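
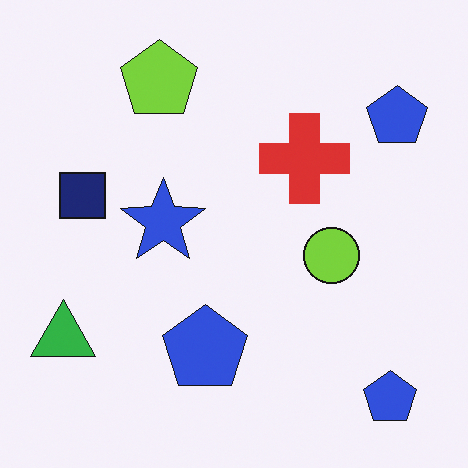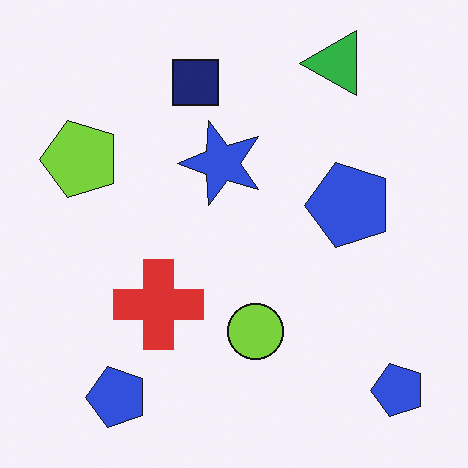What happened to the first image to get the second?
Transposed (reflected across the top-left ↔ bottom-right diagonal).

Shapes have swapped their row and column positions — what was in the top-right is now in the bottom-left — a diagonal reflection.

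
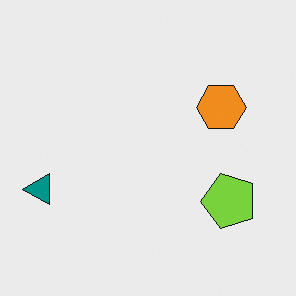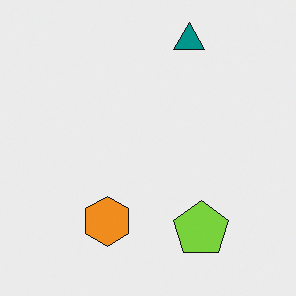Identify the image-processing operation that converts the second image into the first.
Transposed (reflected across the top-left ↔ bottom-right diagonal).

Shapes have swapped their row and column positions — what was in the top-right is now in the bottom-left — a diagonal reflection.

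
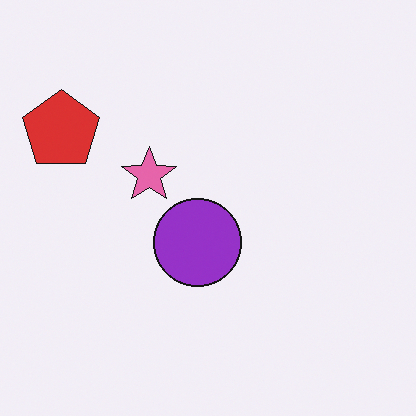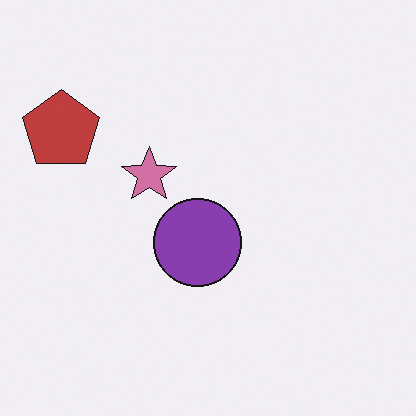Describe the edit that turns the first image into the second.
It was slightly desaturated.

All colors are more muted and greyish — a global saturation change.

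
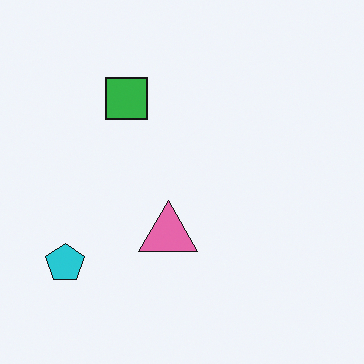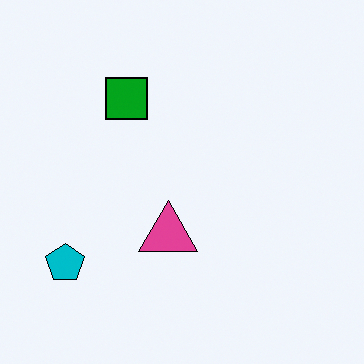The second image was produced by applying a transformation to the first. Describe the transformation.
The image was given slightly increased contrast.

Tones are pushed away from mid-grey across the whole image — a global contrast change.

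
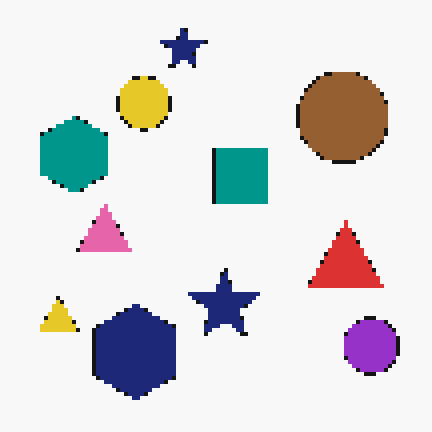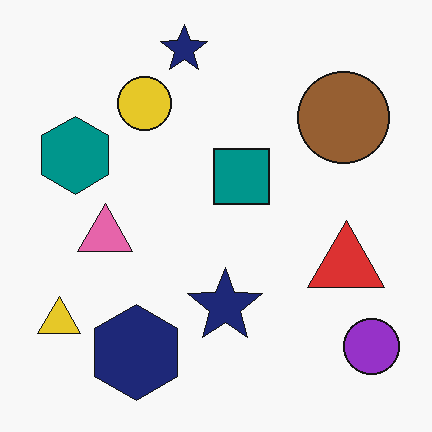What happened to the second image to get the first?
The image was lightly pixelated (a mild mosaic effect).

Shapes are reduced to large square blocks; fine edges and outlines are lost — a downscale-then-upscale (mosaic) effect.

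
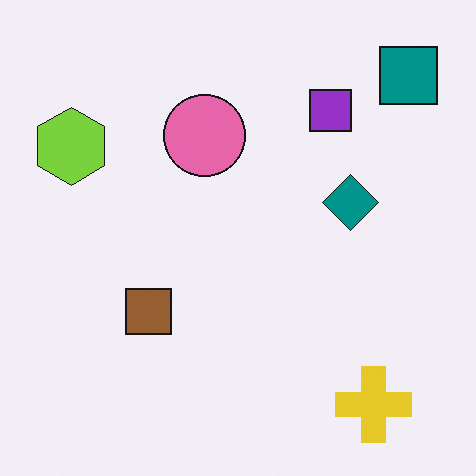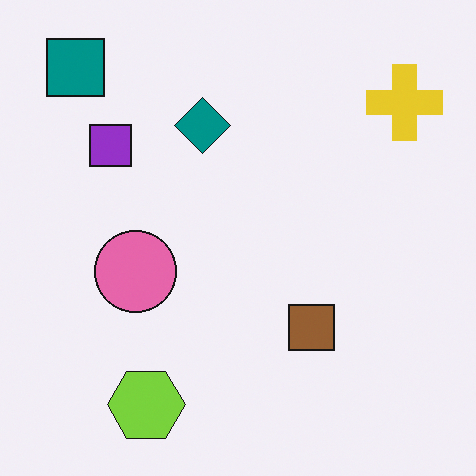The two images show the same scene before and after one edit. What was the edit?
The second image is the first rotated 90° counter-clockwise.

The teal square sits in the top-right of the first image and the top-left of the second — consistent with a whole-image 90° counter-clockwise rotation.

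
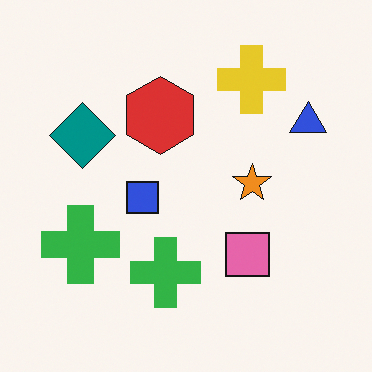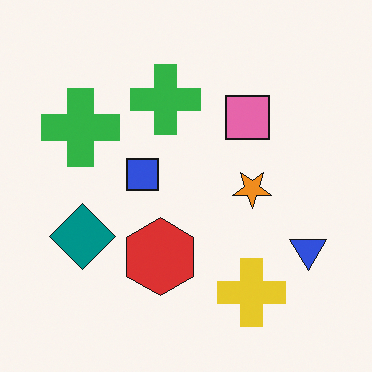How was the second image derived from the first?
Flipped vertically (top ↔ bottom).

The yellow cross is in the top-right of the first image and the bottom-right of the second — shapes on opposite sides of the horizontal midline have swapped in a mirror flip.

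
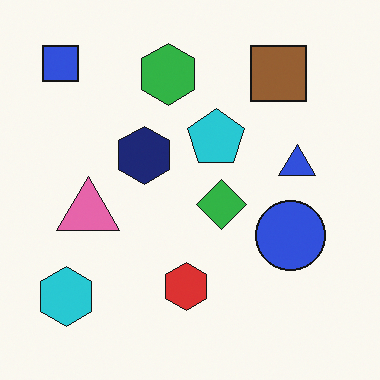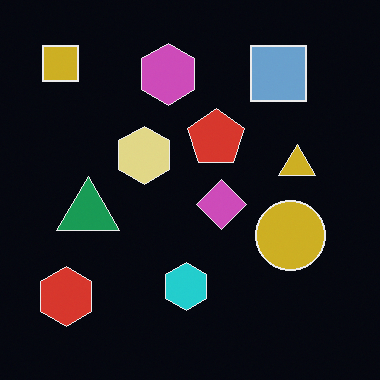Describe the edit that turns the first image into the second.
The image was color-inverted (negative).

The light background has become dark and every shape's color is its complement — a photographic negative.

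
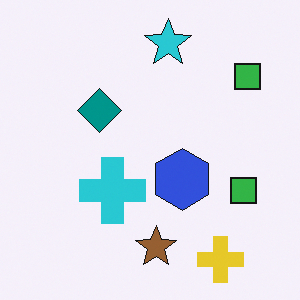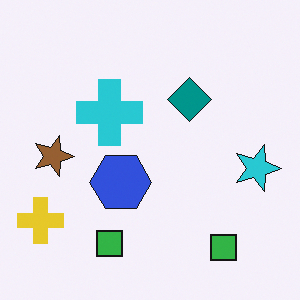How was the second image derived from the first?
This is the original image rotated 90° clockwise.

The yellow cross sits in the bottom-right of the first image and the bottom-left of the second — consistent with a whole-image 90° clockwise rotation.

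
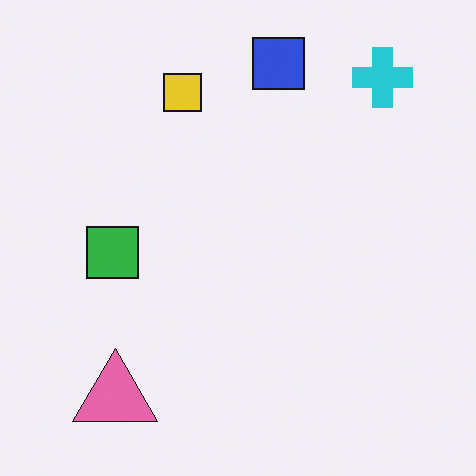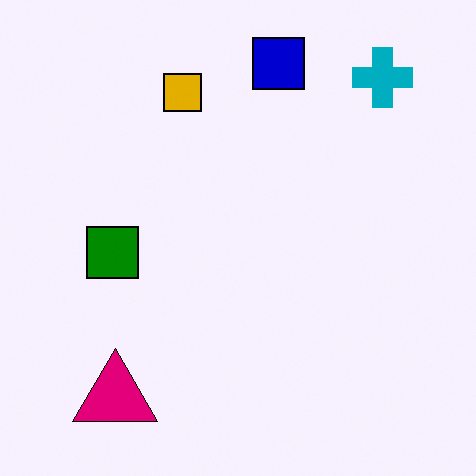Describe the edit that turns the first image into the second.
The transformation is: boosted in contrast.

Tones are pushed away from mid-grey across the whole image — a global contrast change.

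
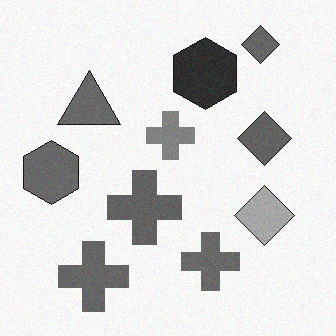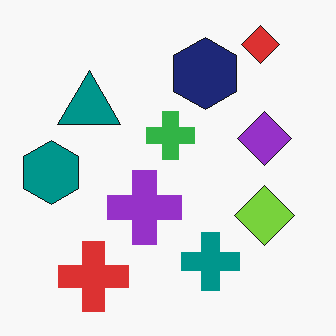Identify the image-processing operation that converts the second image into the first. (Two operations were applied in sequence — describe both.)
The transformation is: converted to grayscale, then degraded with light additive noise.

All color is removed — every shape is now a shade of grey. Random speckle covers the whole image, including the flat background.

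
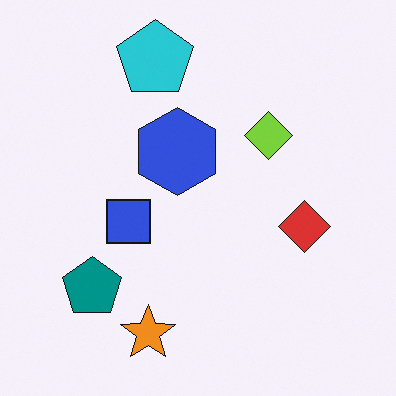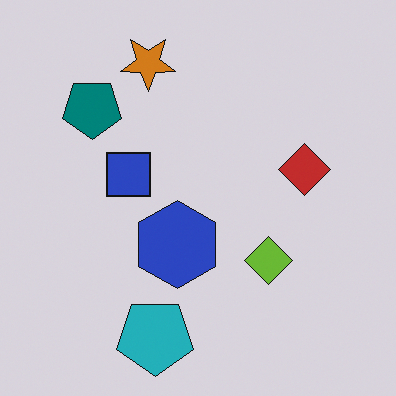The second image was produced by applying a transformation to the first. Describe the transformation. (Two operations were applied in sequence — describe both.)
This is the original image slightly darkened, then flipped vertically (top ↔ bottom).

Every pixel — background and shapes alike — is uniformly darkened. The cyan pentagon is in the top of the first image and the bottom of the second — shapes on opposite sides of the horizontal midline have swapped in a mirror flip.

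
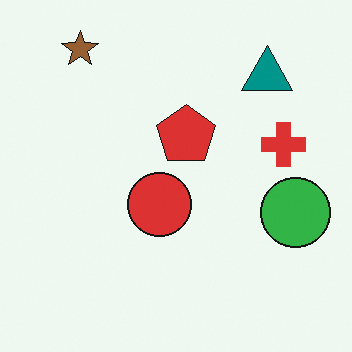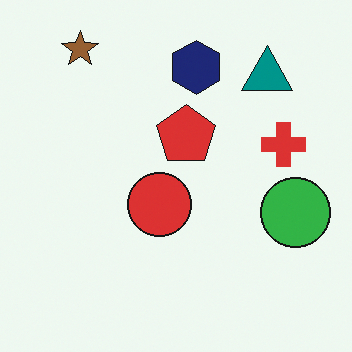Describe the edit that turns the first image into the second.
It was overlaid with an additional navy hexagon.

A navy hexagon appears in the second image that is absent from the first.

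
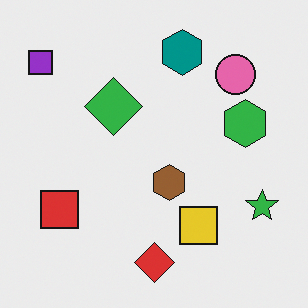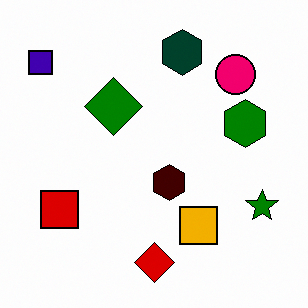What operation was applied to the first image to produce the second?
The second image is the first given much higher contrast.

Tones are pushed away from mid-grey across the whole image — a global contrast change.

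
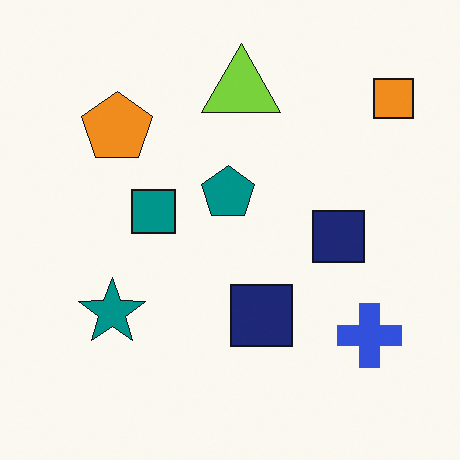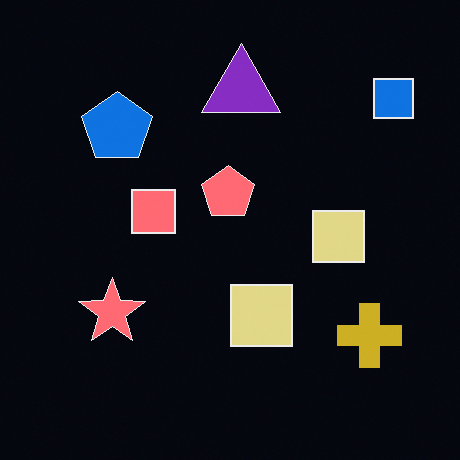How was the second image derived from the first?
Color-inverted (negative).

The light background has become dark and every shape's color is its complement — a photographic negative.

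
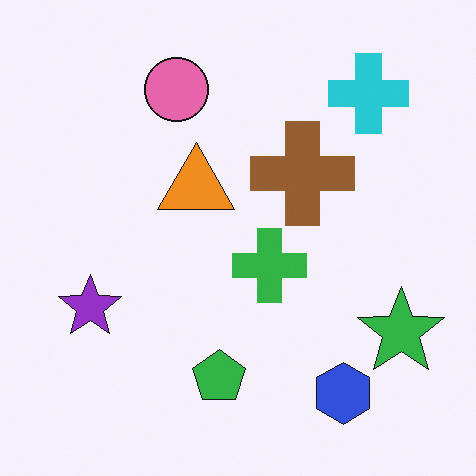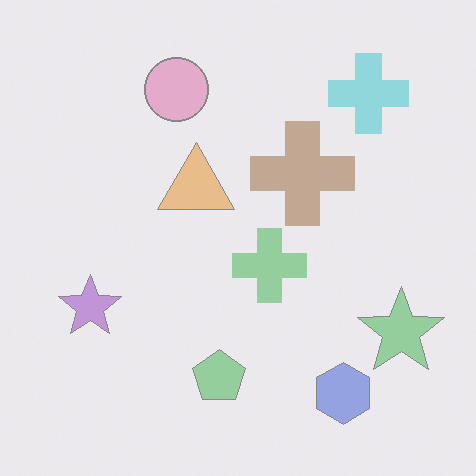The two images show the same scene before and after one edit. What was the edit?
The transformation is: given much lower contrast.

Tones are pushed toward mid-grey across the whole image — a global contrast change.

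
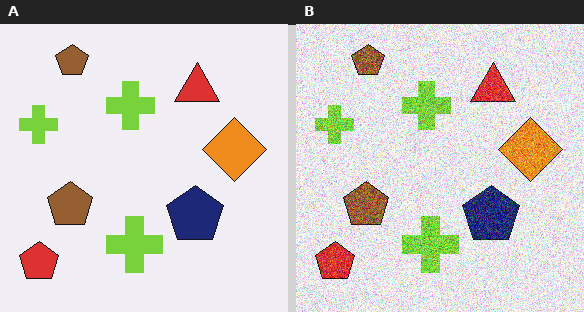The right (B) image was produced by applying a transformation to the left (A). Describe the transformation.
Degraded with heavy additive noise.

Random speckle covers the whole image, including the flat background.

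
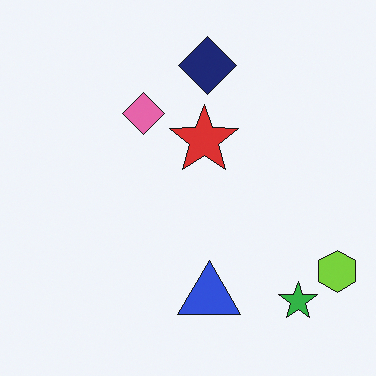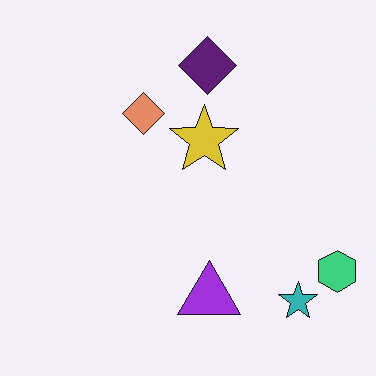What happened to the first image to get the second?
It was hue-shifted slightly.

Every shape's color has rotated by the same amount around the hue wheel — a uniform hue shift.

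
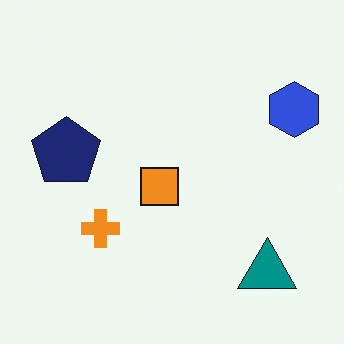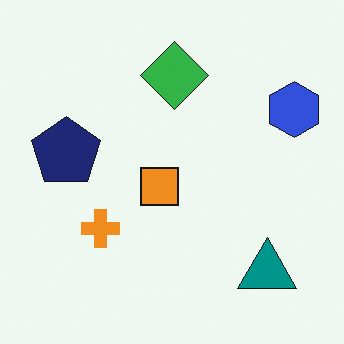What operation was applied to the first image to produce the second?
The image was overlaid with an additional green diamond.

A green diamond appears in the second image that is absent from the first.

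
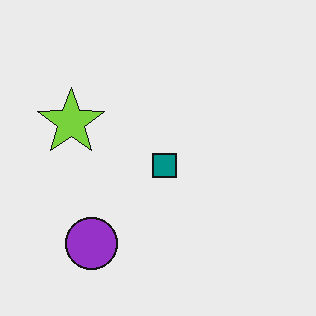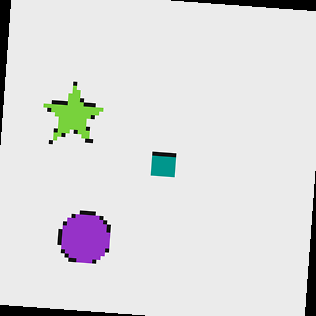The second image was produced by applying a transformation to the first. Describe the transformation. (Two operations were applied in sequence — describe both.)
It was lightly pixelated (a mild mosaic effect), then rotated clockwise by a slight angle.

Shapes are reduced to large square blocks; fine edges and outlines are lost — a downscale-then-upscale (mosaic) effect. Every shape is tilted by the same angle and the image corners show triangular fill wedges — a whole-image rotation by a non-right angle.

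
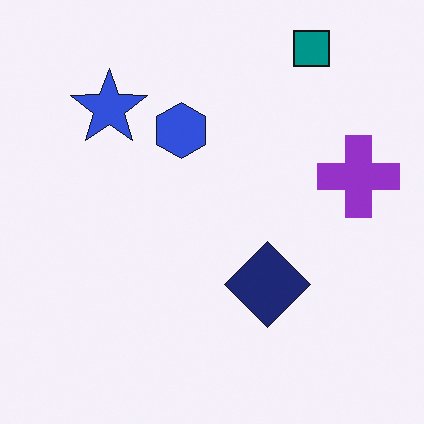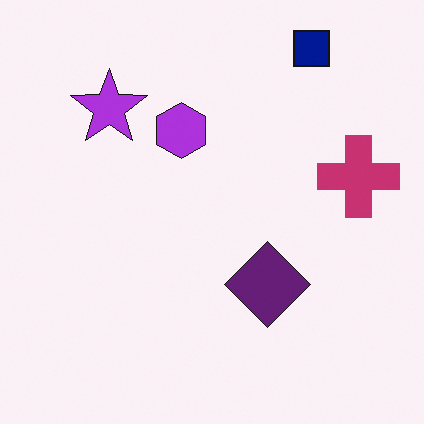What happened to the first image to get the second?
The transformation is: hue-shifted by a small amount.

Every shape's color has rotated by the same amount around the hue wheel — a uniform hue shift.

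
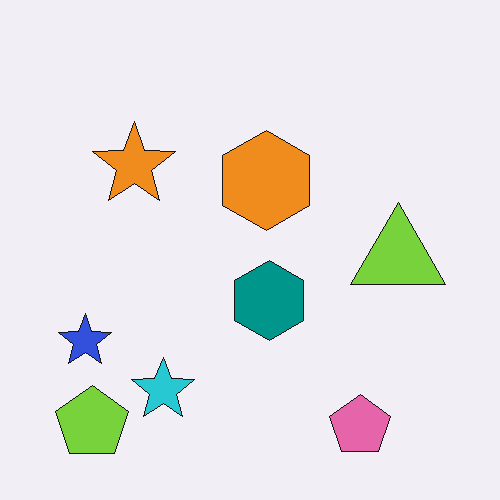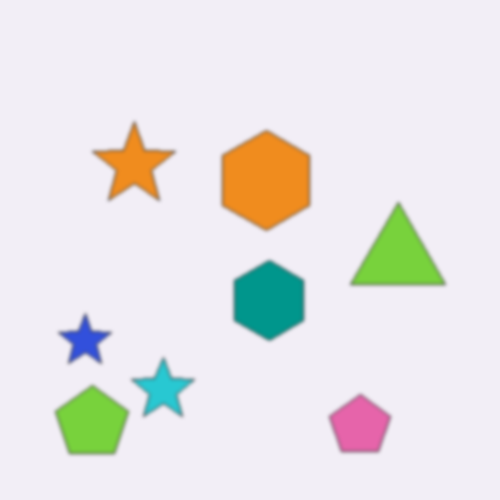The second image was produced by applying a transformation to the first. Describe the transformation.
It was given a subtle gaussian blur.

Shape edges and outlines are uniformly softened across the whole image.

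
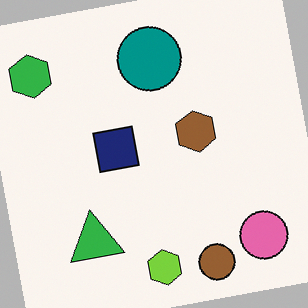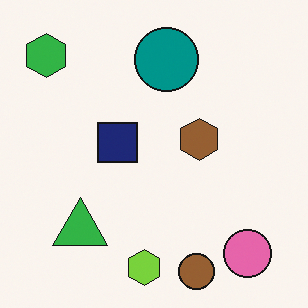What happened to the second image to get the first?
The transformation is: rotated counter-clockwise by a small amount.

Every shape is tilted by the same angle and the image corners show triangular fill wedges — a whole-image rotation by a non-right angle.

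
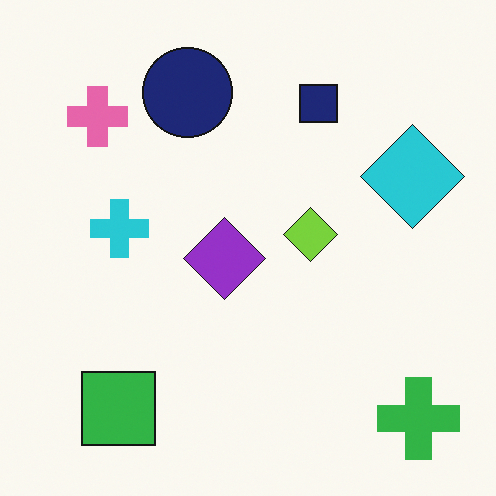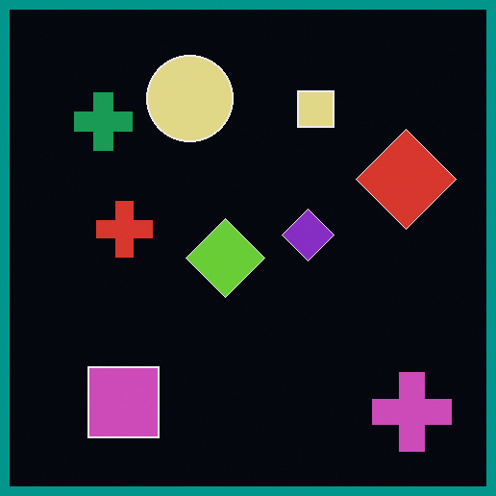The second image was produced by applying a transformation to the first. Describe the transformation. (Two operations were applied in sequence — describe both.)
The image was color-inverted (negative), then framed with a teal border.

The light background has become dark and every shape's color is its complement — a photographic negative. A solid teal frame runs around the edge of the second image, with the content slightly shrunk inside it.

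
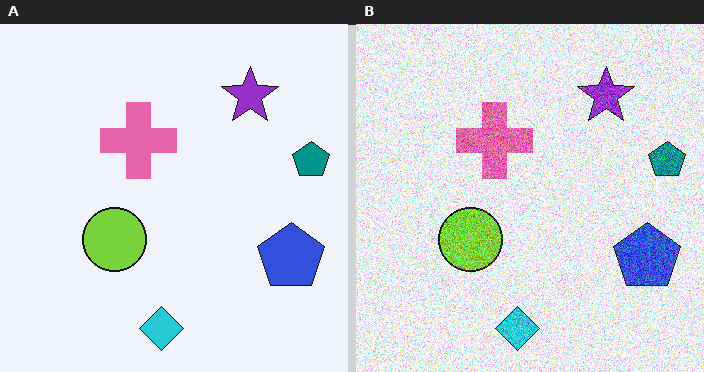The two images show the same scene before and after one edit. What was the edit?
The right (B) image is the left (A) degraded with heavy additive noise.

Random speckle covers the whole image, including the flat background.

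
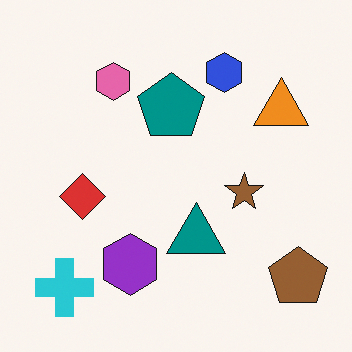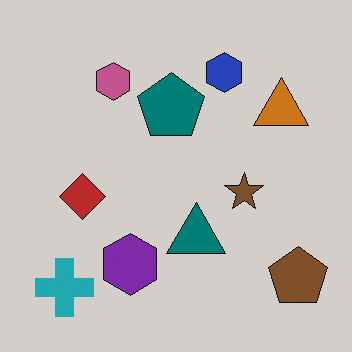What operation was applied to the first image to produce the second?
The image was slightly darkened.

Every pixel — background and shapes alike — is uniformly darkened.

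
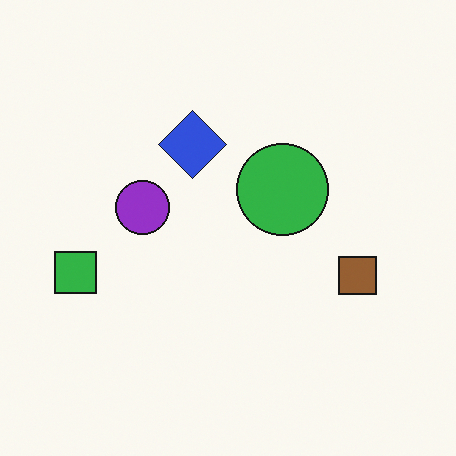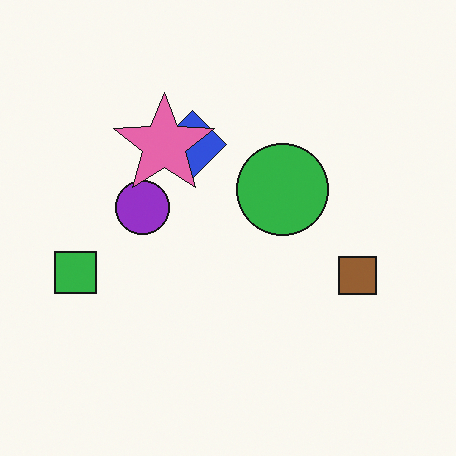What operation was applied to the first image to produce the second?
This is the original image overlaid with an additional pink star.

A pink star appears in the second image that is absent from the first.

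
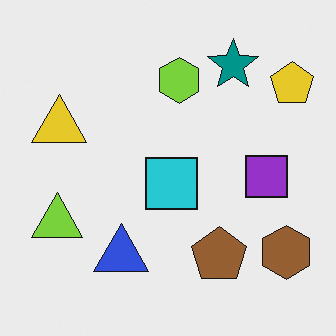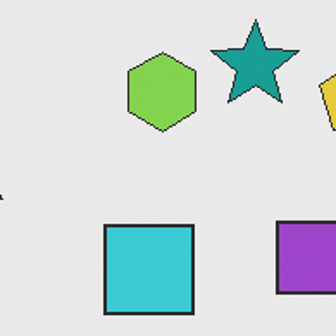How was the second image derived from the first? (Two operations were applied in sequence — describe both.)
The image was given slightly reduced contrast, then cropped to a noticeably smaller region and rescaled.

Tones are pushed toward mid-grey across the whole image — a global contrast change. The visible shapes are larger and the field of view is narrower; shapes near the original edges may be partly or wholly outside the frame — a crop-and-rescale.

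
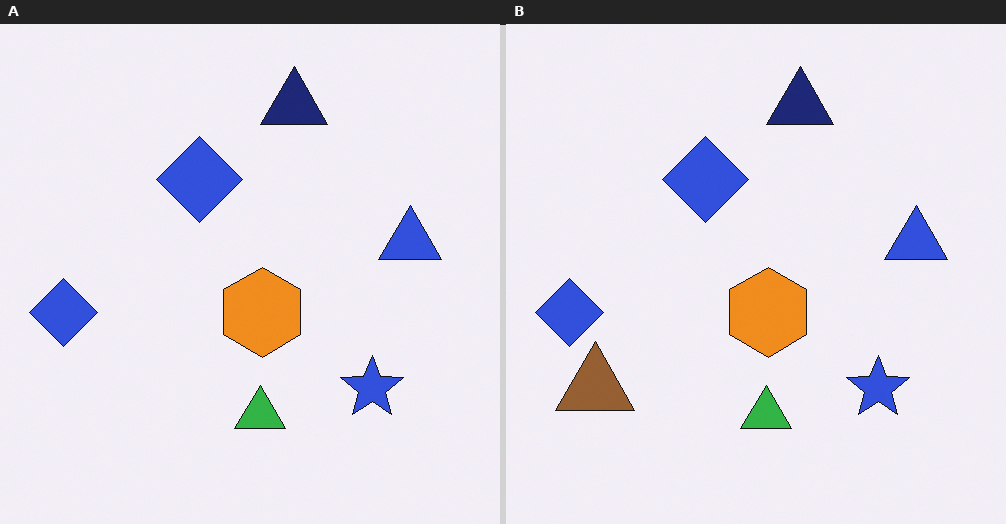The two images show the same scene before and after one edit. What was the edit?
The right (B) image is the left (A) overlaid with an additional brown triangle.

A brown triangle appears in the right (B) image that is absent from the left (A).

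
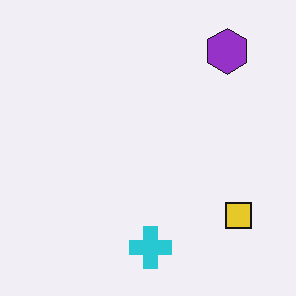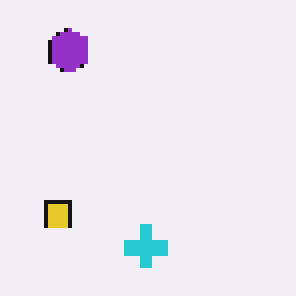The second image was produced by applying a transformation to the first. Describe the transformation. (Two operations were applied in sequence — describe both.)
This is the original image lightly pixelated (a mild mosaic effect), then flipped horizontally (left ↔ right).

Shapes are reduced to large square blocks; fine edges and outlines are lost — a downscale-then-upscale (mosaic) effect. The yellow square is in the bottom-right of the first image and the bottom-left of the second — shapes on opposite sides of the vertical midline have swapped in a mirror flip.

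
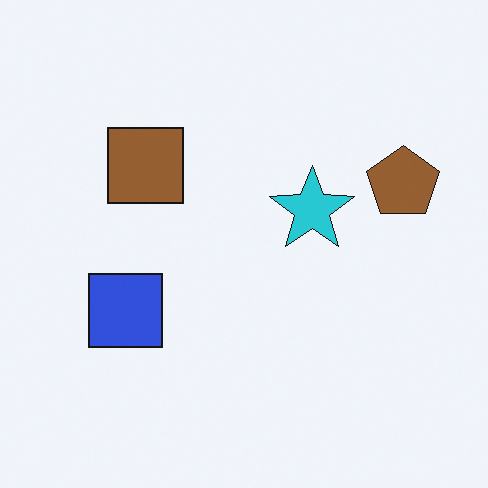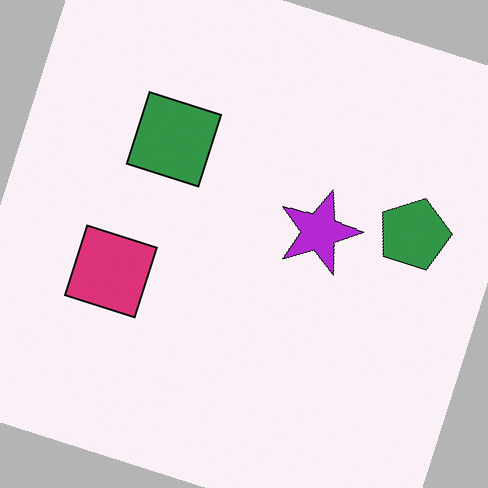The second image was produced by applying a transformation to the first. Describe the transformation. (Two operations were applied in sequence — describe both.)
The image was rotated clockwise by a moderate amount, then hue-shifted through roughly a third of the color wheel.

Every shape is tilted by the same angle and the image corners show triangular fill wedges — a whole-image rotation by a non-right angle. Every shape's color has rotated by the same amount around the hue wheel — a uniform hue shift.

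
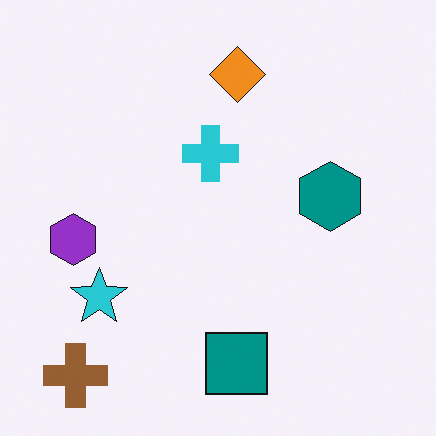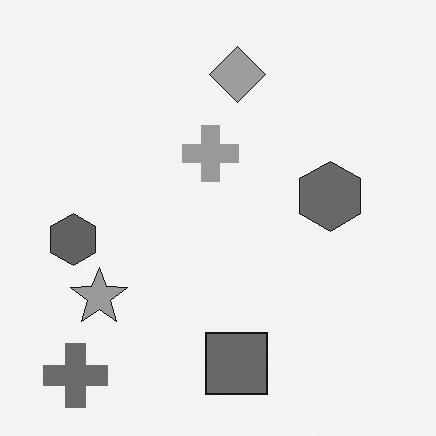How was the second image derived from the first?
Converted to grayscale.

All color is removed — every shape is now a shade of grey.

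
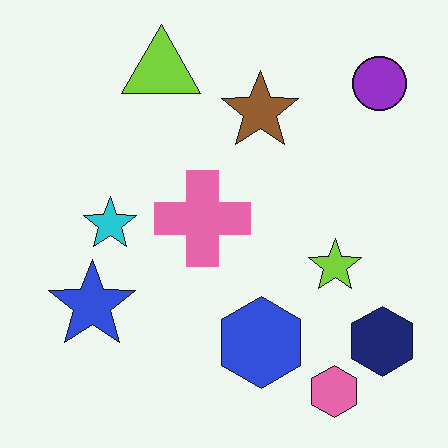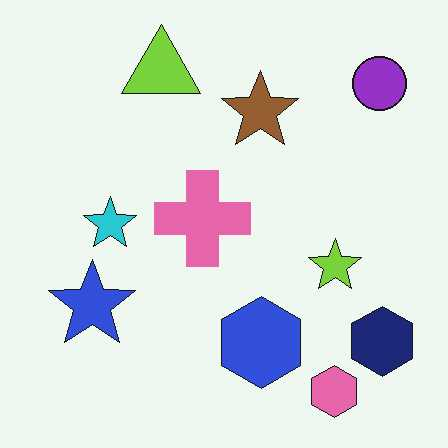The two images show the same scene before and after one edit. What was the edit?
The transformation is: given moderate JPEG compression.

Blocky 8×8 compression artifacts appear around shape edges and the flat background shows ringing — characteristic JPEG degradation.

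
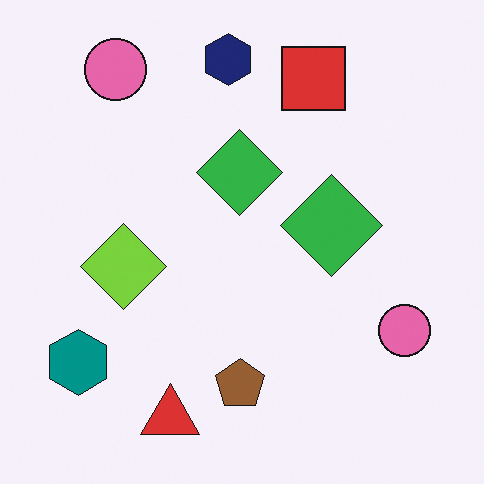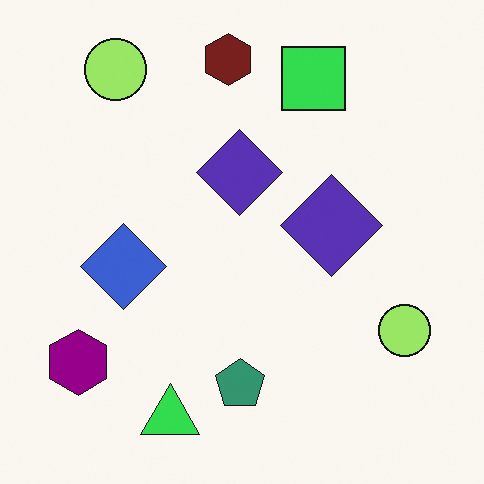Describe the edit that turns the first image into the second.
The image was hue-shifted by a moderate amount.

Every shape's color has rotated by the same amount around the hue wheel — a uniform hue shift.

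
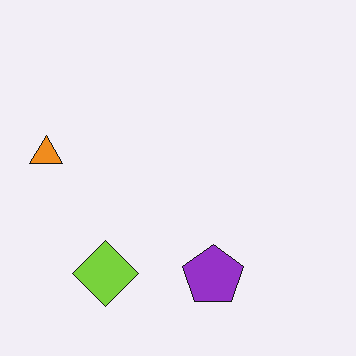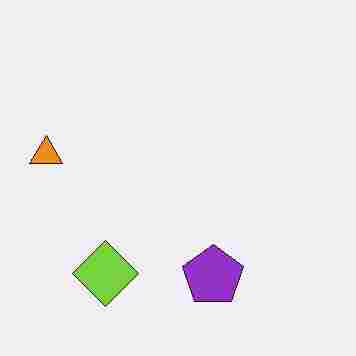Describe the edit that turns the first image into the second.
This is the original image degraded with heavy JPEG compression.

Blocky 8×8 compression artifacts appear around shape edges and the flat background shows ringing — characteristic JPEG degradation.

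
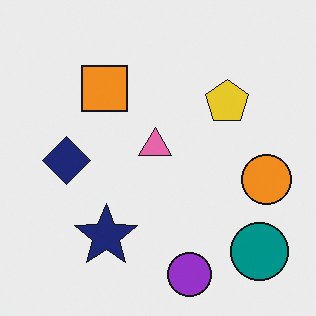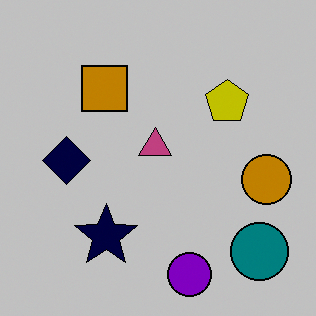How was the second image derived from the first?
This is the original image heavily posterized to just a handful of flat colors.

Each flat color has snapped to a coarser quantized level — most visibly, the near-white background has dropped to a flat grey.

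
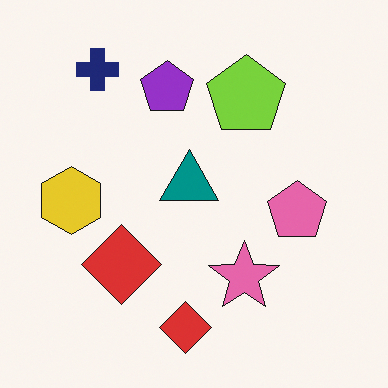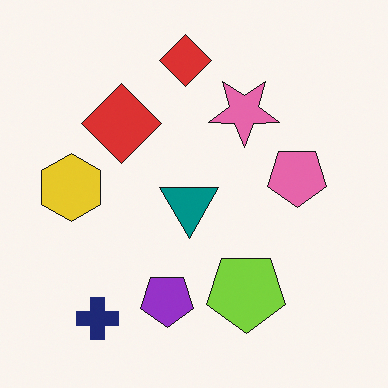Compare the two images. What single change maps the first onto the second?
The image was flipped vertically (top ↔ bottom).

The navy cross is in the top-left of the first image and the bottom-left of the second — shapes on opposite sides of the horizontal midline have swapped in a mirror flip.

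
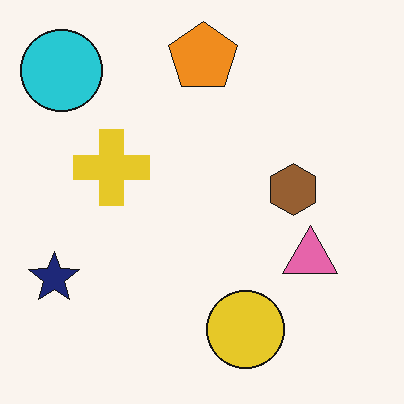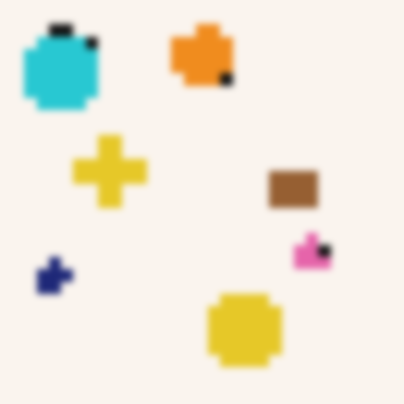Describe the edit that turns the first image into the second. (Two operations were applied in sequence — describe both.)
The second image is the first heavily pixelated into large blocks, then moderately blurred.

Shapes are reduced to large square blocks; fine edges and outlines are lost — a downscale-then-upscale (mosaic) effect. Shape edges and outlines are uniformly softened across the whole image.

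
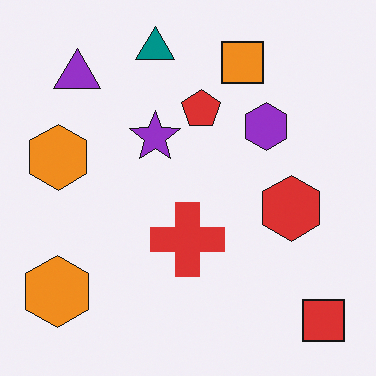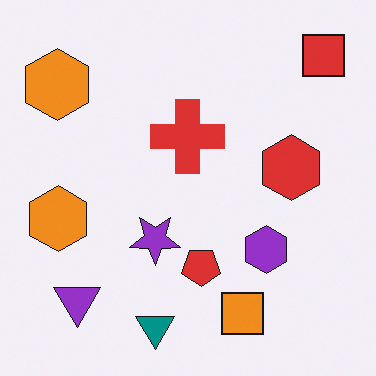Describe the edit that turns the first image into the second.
The transformation is: flipped vertically (top ↔ bottom).

The teal triangle is in the top of the first image and the bottom of the second — shapes on opposite sides of the horizontal midline have swapped in a mirror flip.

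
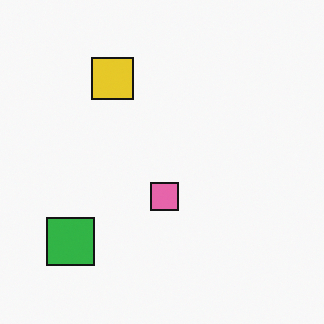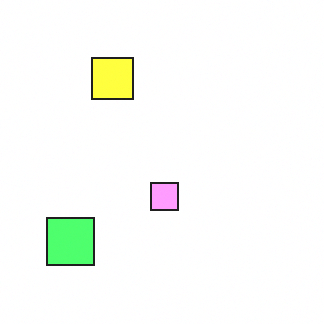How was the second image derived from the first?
This is the original image substantially brightened.

Every pixel — background and shapes alike — is uniformly brightened.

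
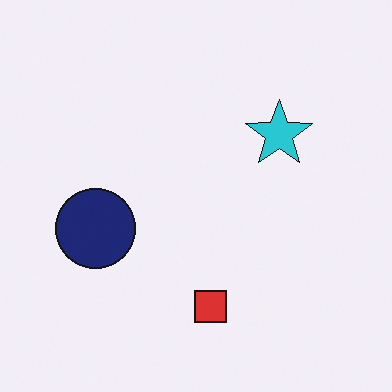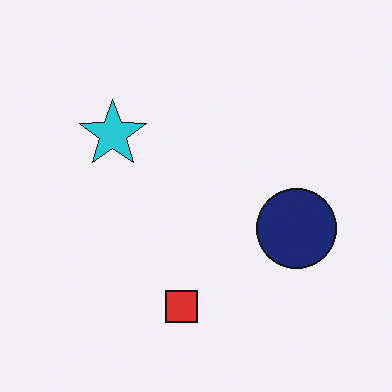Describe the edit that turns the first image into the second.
Flipped horizontally (left ↔ right).

The navy circle is in the left of the first image and the right of the second — shapes on opposite sides of the vertical midline have swapped in a mirror flip.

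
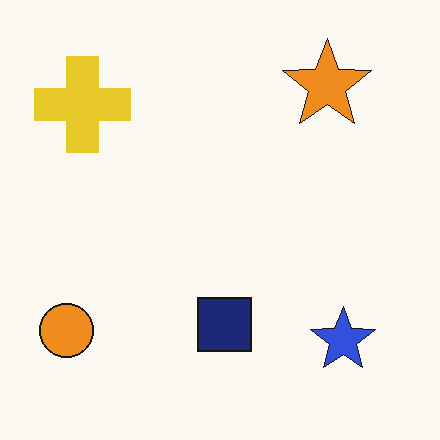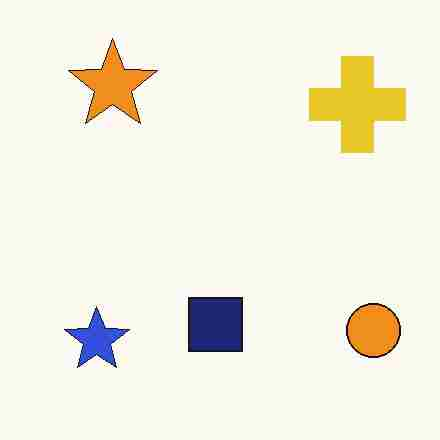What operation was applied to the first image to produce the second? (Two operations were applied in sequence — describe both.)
The second image is the first flipped horizontally (left ↔ right), then degraded with heavy JPEG compression.

The orange circle is in the bottom-left of the first image and the bottom-right of the second — shapes on opposite sides of the vertical midline have swapped in a mirror flip. Blocky 8×8 compression artifacts appear around shape edges and the flat background shows ringing — characteristic JPEG degradation.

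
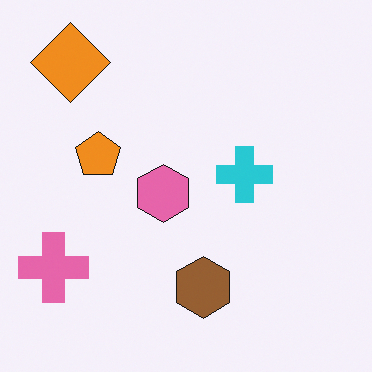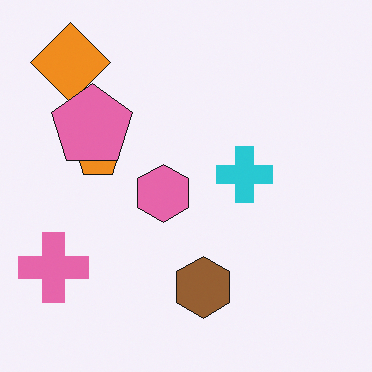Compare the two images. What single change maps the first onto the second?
The transformation is: overlaid with an additional pink pentagon.

A pink pentagon appears in the second image that is absent from the first.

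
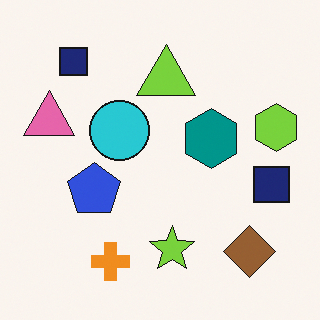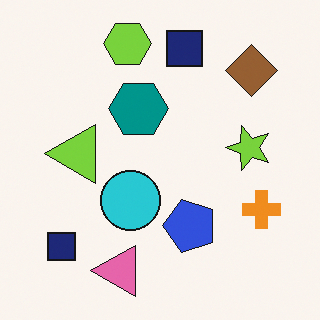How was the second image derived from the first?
The transformation is: rotated 90° counter-clockwise.

The brown diamond sits in the bottom-right of the first image and the top-right of the second — consistent with a whole-image 90° counter-clockwise rotation.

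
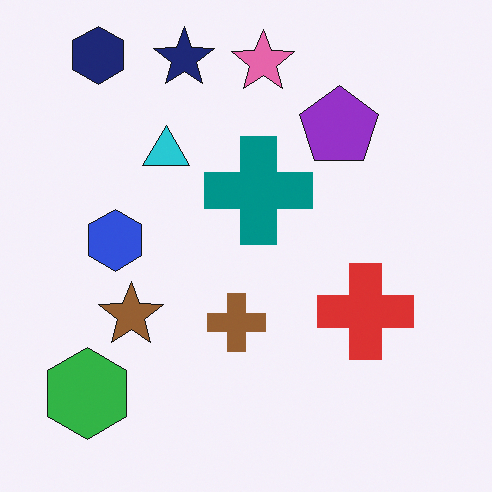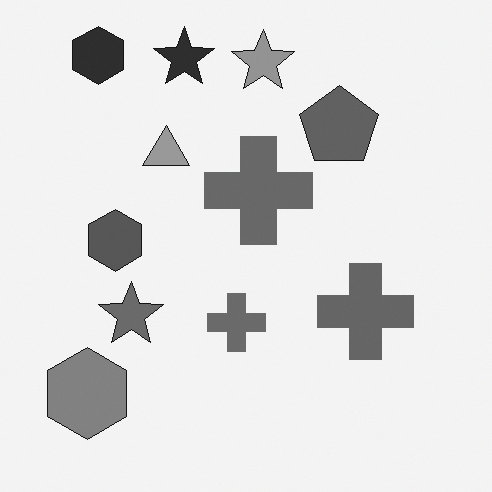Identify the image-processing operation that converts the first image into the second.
This is the original image converted to grayscale.

All color is removed — every shape is now a shade of grey.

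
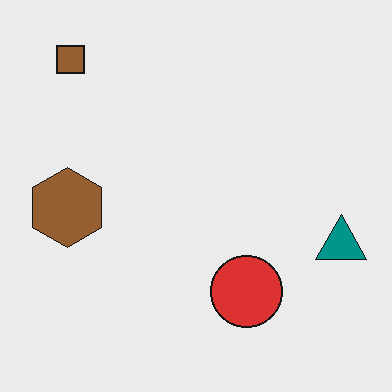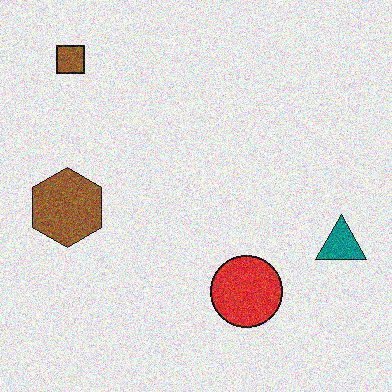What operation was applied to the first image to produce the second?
The transformation is: degraded with visible gaussian noise.

Random speckle covers the whole image, including the flat background.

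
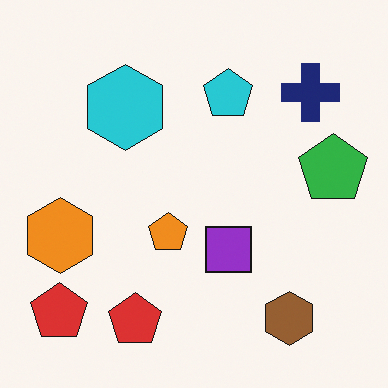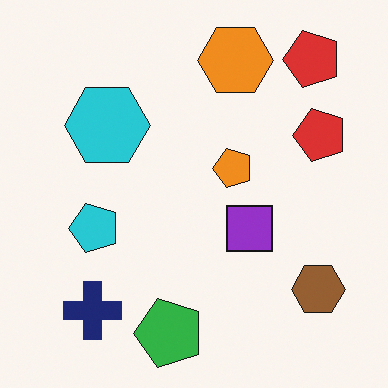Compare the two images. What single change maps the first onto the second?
It was transposed (reflected across the top-left ↔ bottom-right diagonal).

Shapes have swapped their row and column positions — what was in the top-right is now in the bottom-left — a diagonal reflection.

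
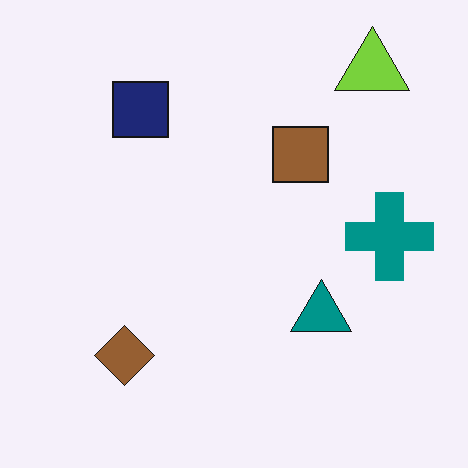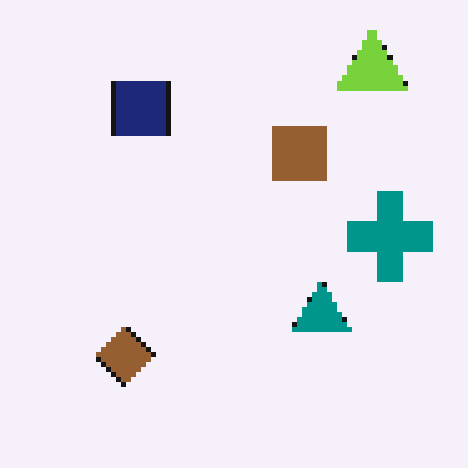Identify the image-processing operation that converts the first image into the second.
The image was lightly pixelated (a mild mosaic effect).

Shapes are reduced to large square blocks; fine edges and outlines are lost — a downscale-then-upscale (mosaic) effect.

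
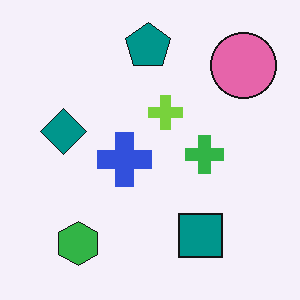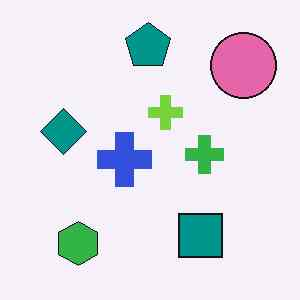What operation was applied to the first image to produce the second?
The transformation is: JPEG-compressed with visible artifacts.

Blocky 8×8 compression artifacts appear around shape edges and the flat background shows ringing — characteristic JPEG degradation.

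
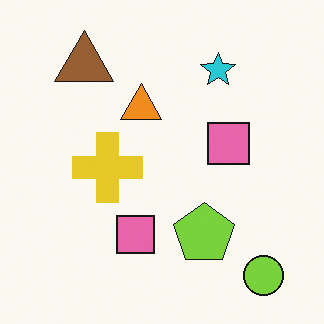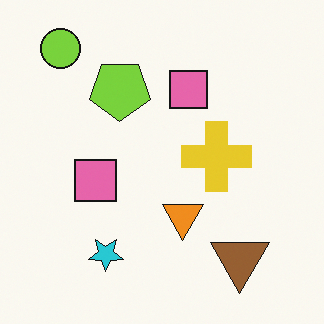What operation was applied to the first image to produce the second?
It was rotated 180°.

The lime circle sits in the bottom-right of the first image and the top-left of the second — consistent with a whole-image 180° rotation.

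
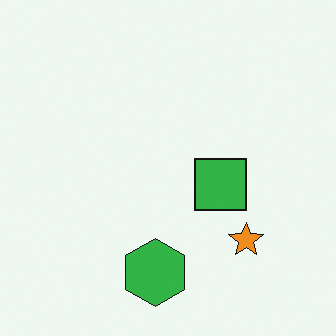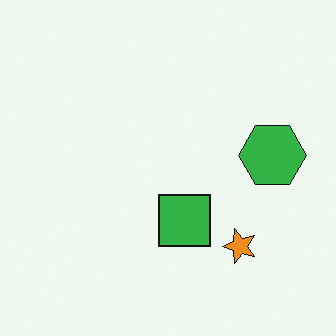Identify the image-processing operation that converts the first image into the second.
The second image is the first transposed (reflected across the top-left ↔ bottom-right diagonal).

Shapes have swapped their row and column positions — what was in the top-right is now in the bottom-left — a diagonal reflection.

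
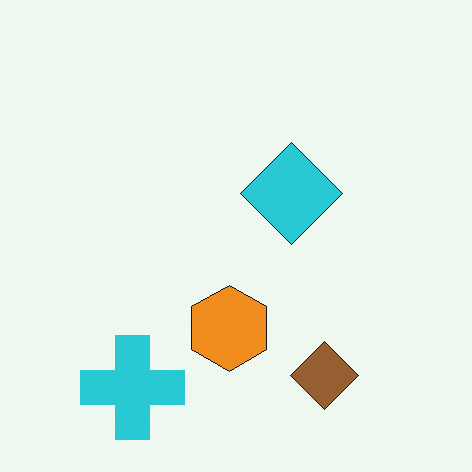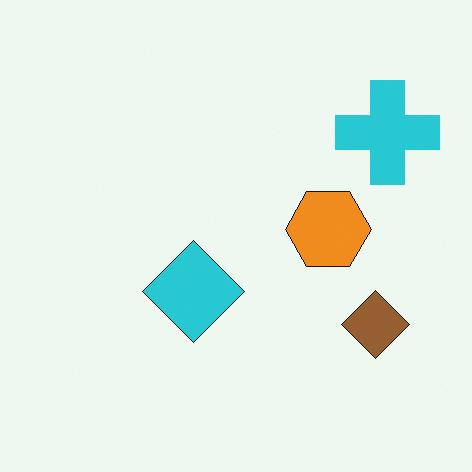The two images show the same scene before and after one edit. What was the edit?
This is the original image transposed (reflected across the top-left ↔ bottom-right diagonal).

Shapes have swapped their row and column positions — what was in the top-right is now in the bottom-left — a diagonal reflection.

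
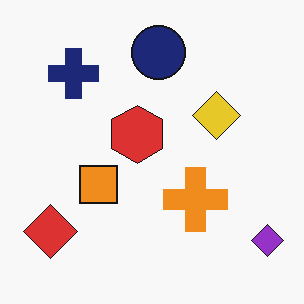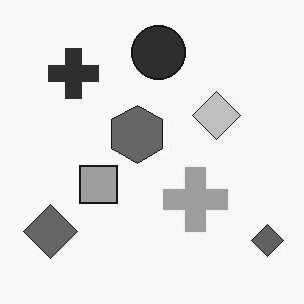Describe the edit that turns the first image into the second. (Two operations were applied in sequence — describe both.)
JPEG-compressed with visible artifacts, then converted to grayscale.

Blocky 8×8 compression artifacts appear around shape edges and the flat background shows ringing — characteristic JPEG degradation. All color is removed — every shape is now a shade of grey.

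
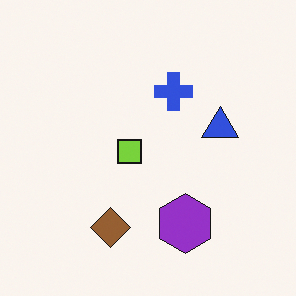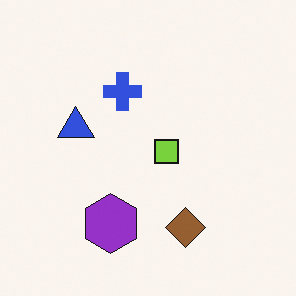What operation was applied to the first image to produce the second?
The second image is the first flipped horizontally (left ↔ right).

The blue triangle is in the right of the first image and the left of the second — shapes on opposite sides of the vertical midline have swapped in a mirror flip.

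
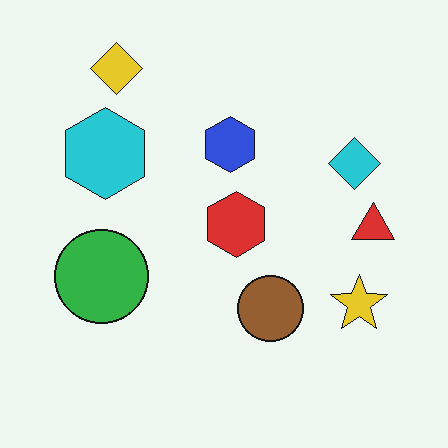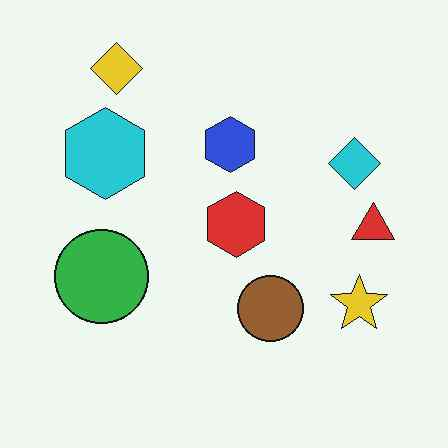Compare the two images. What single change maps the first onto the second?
JPEG-compressed with visible artifacts.

Blocky 8×8 compression artifacts appear around shape edges and the flat background shows ringing — characteristic JPEG degradation.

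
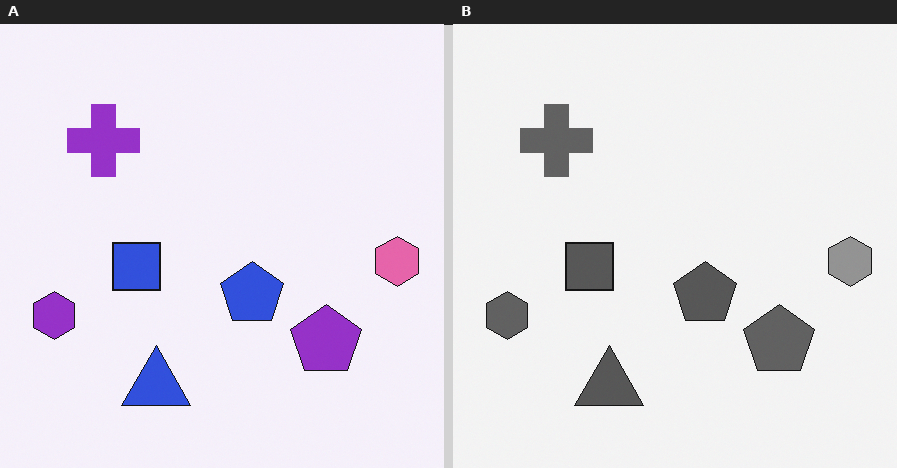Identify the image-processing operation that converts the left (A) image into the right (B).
The right (B) image is the left (A) converted to grayscale.

All color is removed — every shape is now a shade of grey.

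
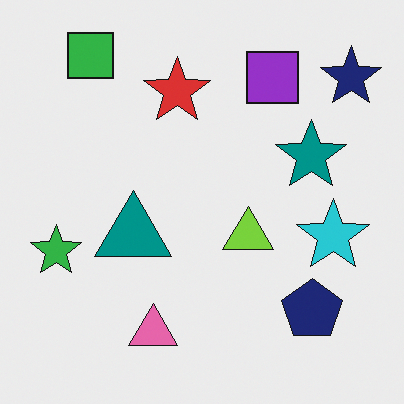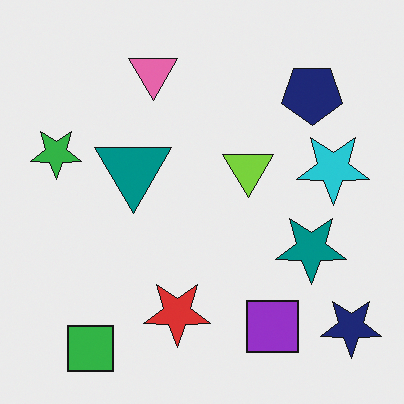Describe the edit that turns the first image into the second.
The second image is the first flipped vertically (top ↔ bottom).

The green square is in the top-left of the first image and the bottom-left of the second — shapes on opposite sides of the horizontal midline have swapped in a mirror flip.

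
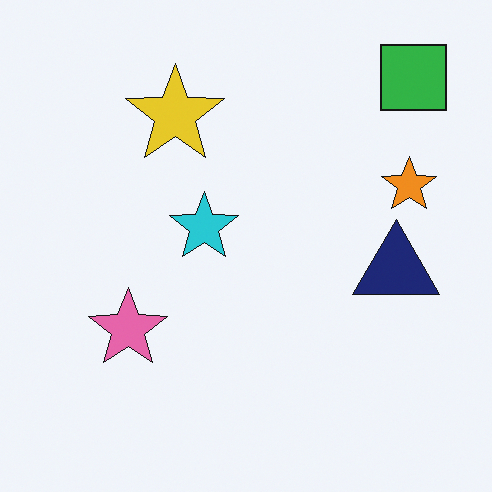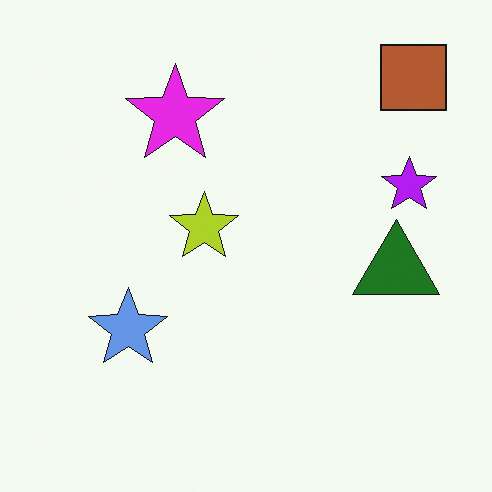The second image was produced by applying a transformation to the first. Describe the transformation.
The transformation is: hue-shifted by a large amount.

Every shape's color has rotated by the same amount around the hue wheel — a uniform hue shift.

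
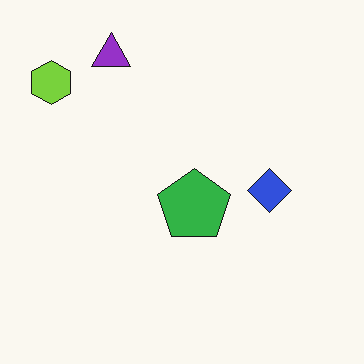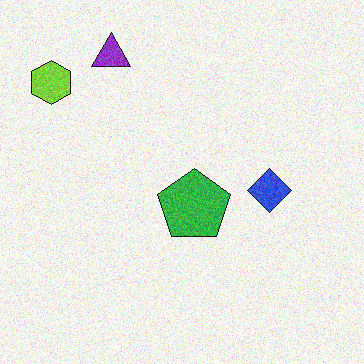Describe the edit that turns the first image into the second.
The transformation is: degraded with moderate additive noise.

Random speckle covers the whole image, including the flat background.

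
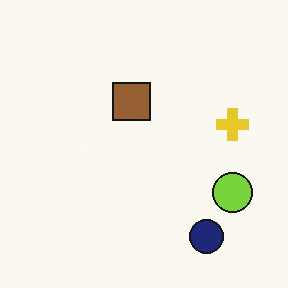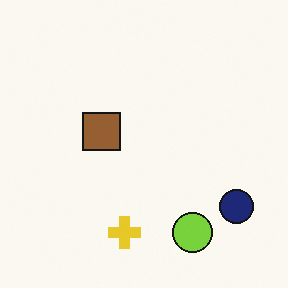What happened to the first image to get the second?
The second image is the first transposed (reflected across the top-left ↔ bottom-right diagonal).

Shapes have swapped their row and column positions — what was in the top-right is now in the bottom-left — a diagonal reflection.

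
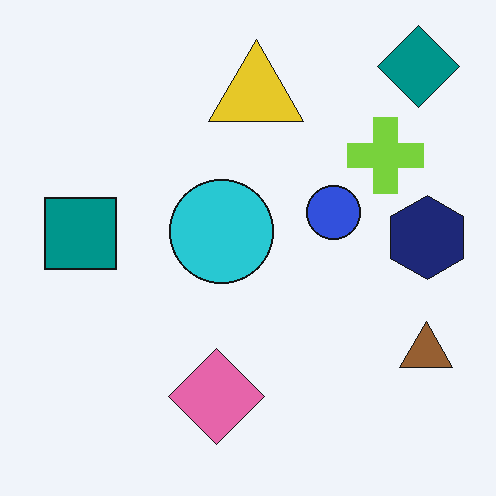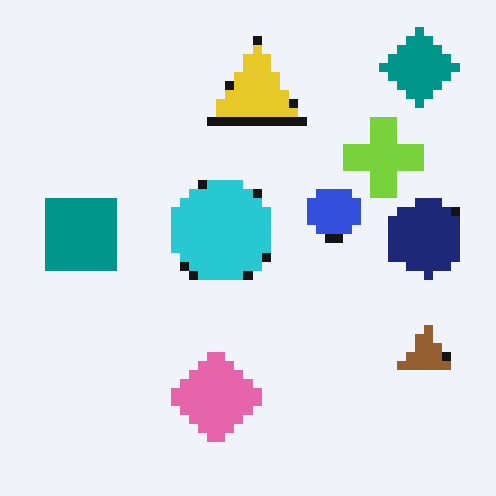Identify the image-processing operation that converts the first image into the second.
The image was heavily pixelated into large blocks.

Shapes are reduced to large square blocks; fine edges and outlines are lost — a downscale-then-upscale (mosaic) effect.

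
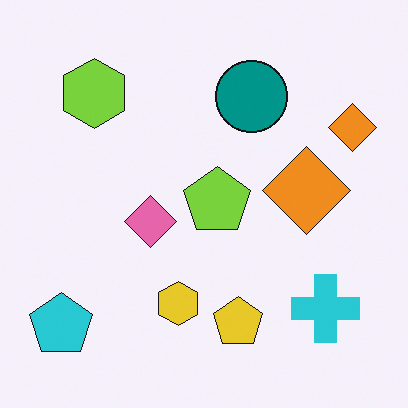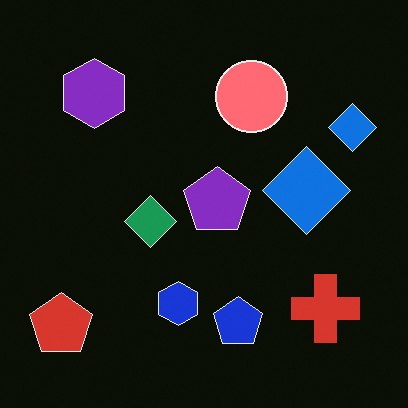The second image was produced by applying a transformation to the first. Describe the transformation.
The transformation is: color-inverted (negative).

The light background has become dark and every shape's color is its complement — a photographic negative.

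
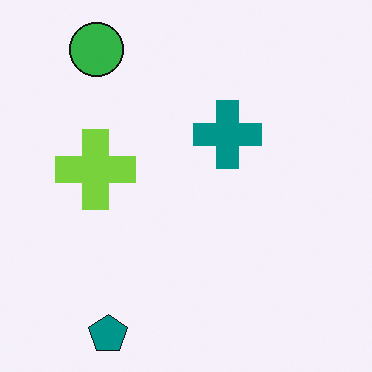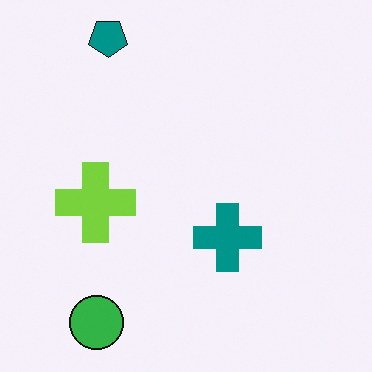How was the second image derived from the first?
The second image is the first flipped vertically (top ↔ bottom).

The teal pentagon is in the bottom-left of the first image and the top-left of the second — shapes on opposite sides of the horizontal midline have swapped in a mirror flip.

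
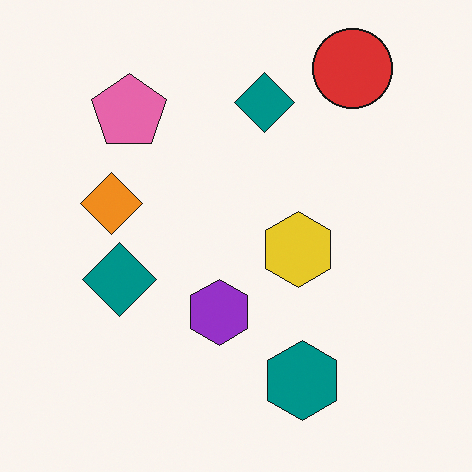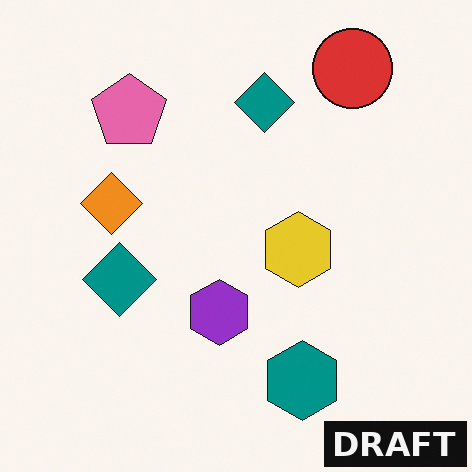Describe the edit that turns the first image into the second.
This is the original image watermarked with the text "DRAFT" in the lower-right corner.

A dark label reading "DRAFT" appears in the lower-right corner.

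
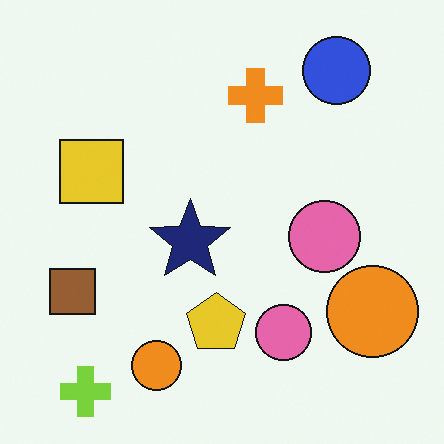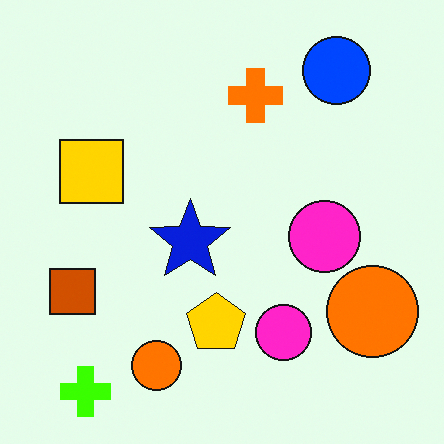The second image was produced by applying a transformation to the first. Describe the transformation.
This is the original image heavily oversaturated.

All colors are more vivid — a global saturation change.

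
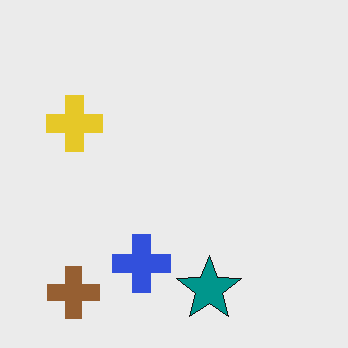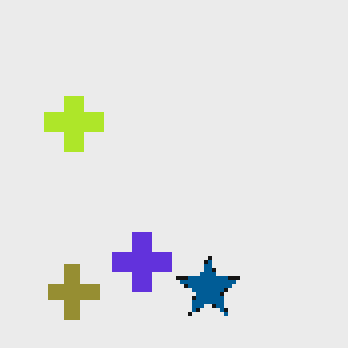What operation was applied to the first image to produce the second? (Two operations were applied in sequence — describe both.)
The transformation is: hue-shifted slightly, then mildly pixelated.

Every shape's color has rotated by the same amount around the hue wheel — a uniform hue shift. Shapes are reduced to large square blocks; fine edges and outlines are lost — a downscale-then-upscale (mosaic) effect.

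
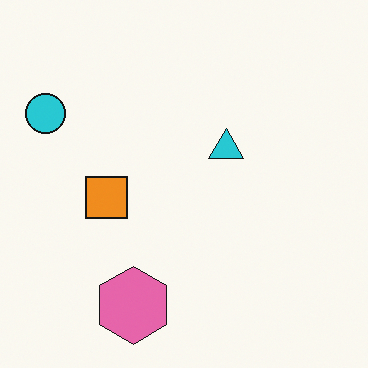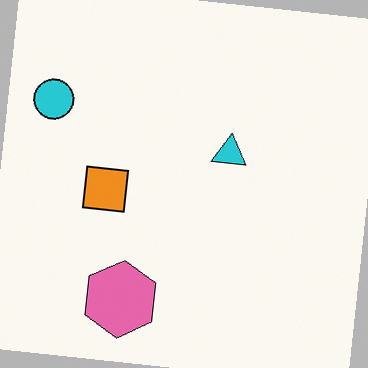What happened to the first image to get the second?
The image was rotated clockwise by a few degrees.

Every shape is tilted by the same angle and the image corners show triangular fill wedges — a whole-image rotation by a non-right angle.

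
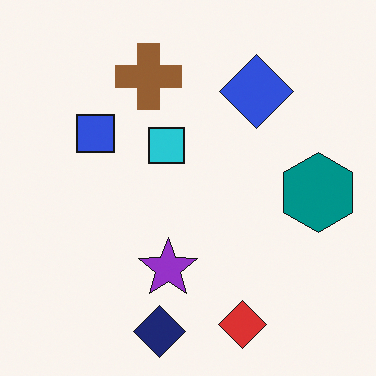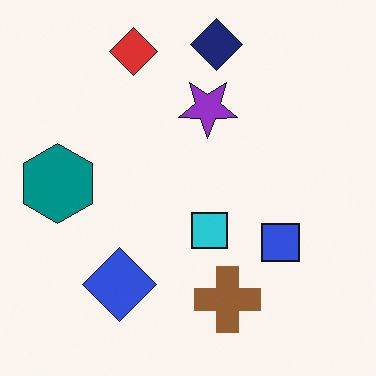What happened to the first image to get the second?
It was rotated 180°.

The red diamond sits in the bottom of the first image and the top of the second — consistent with a whole-image 180° rotation.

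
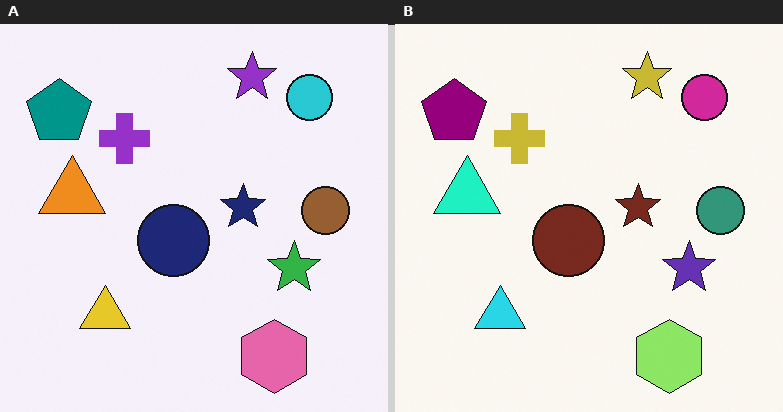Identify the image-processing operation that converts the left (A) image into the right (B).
The image was hue-shifted through roughly a third of the color wheel.

Every shape's color has rotated by the same amount around the hue wheel — a uniform hue shift.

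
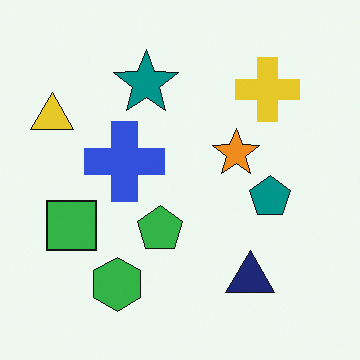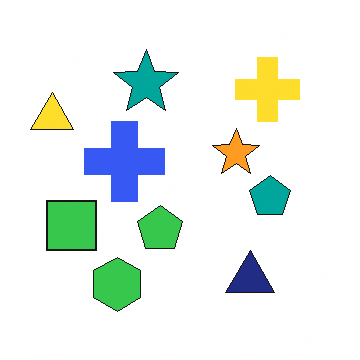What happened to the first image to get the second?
This is the original image brightened a little.

Every pixel — background and shapes alike — is uniformly brightened.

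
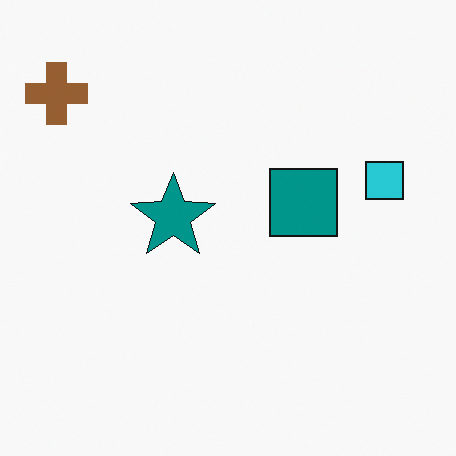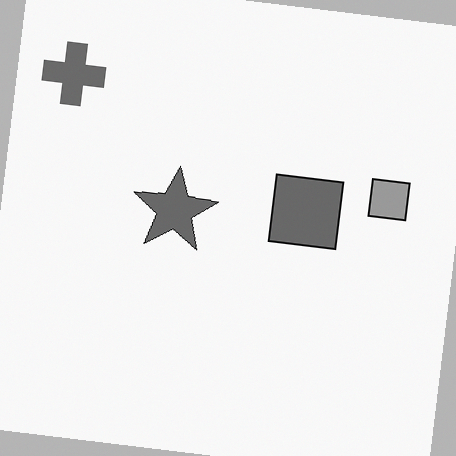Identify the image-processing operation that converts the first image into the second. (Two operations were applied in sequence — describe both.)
The transformation is: rotated clockwise by a few degrees, then converted to grayscale.

Every shape is tilted by the same angle and the image corners show triangular fill wedges — a whole-image rotation by a non-right angle. All color is removed — every shape is now a shade of grey.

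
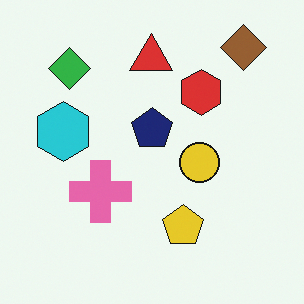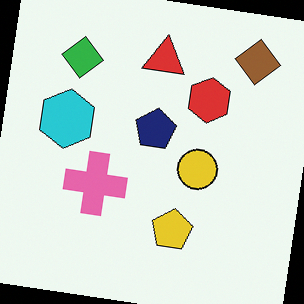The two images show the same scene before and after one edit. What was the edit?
The second image is the first rotated clockwise by a slight angle.

Every shape is tilted by the same angle and the image corners show triangular fill wedges — a whole-image rotation by a non-right angle.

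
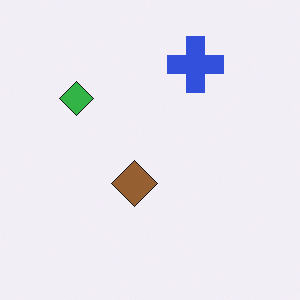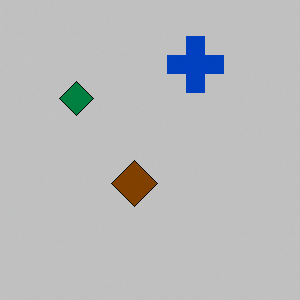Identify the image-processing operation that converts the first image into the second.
It was heavily posterized to just a handful of flat colors.

Each flat color has snapped to a coarser quantized level — most visibly, the near-white background has dropped to a flat grey.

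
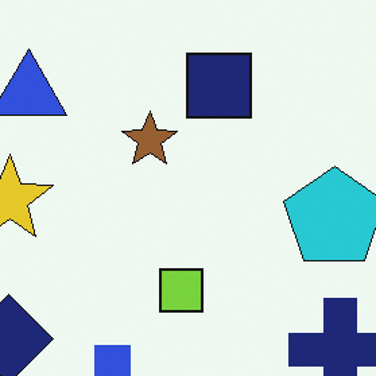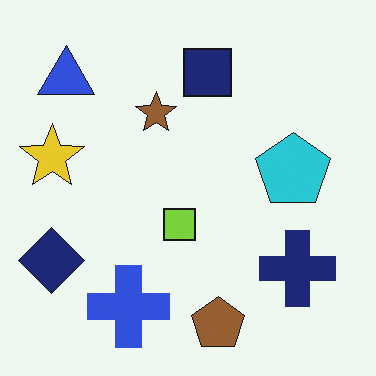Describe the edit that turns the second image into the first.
This is the original image cropped to a modestly smaller region and rescaled.

The visible shapes are larger and the field of view is narrower; shapes near the original edges may be partly or wholly outside the frame — a crop-and-rescale.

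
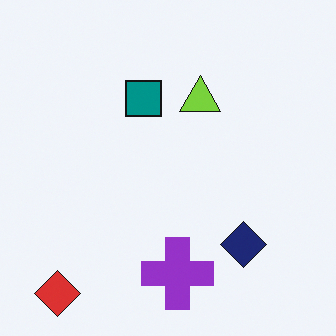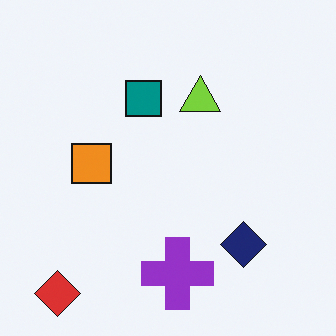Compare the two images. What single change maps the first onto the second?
The transformation is: overlaid with an additional orange square.

An orange square appears in the second image that is absent from the first.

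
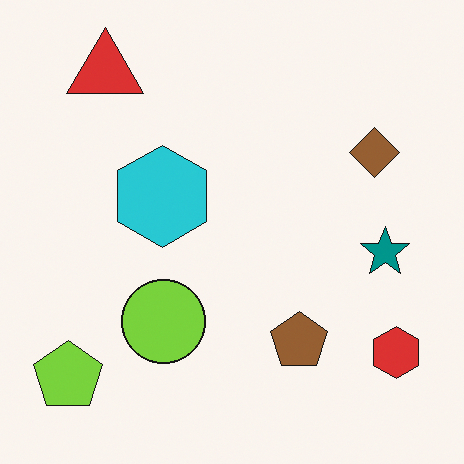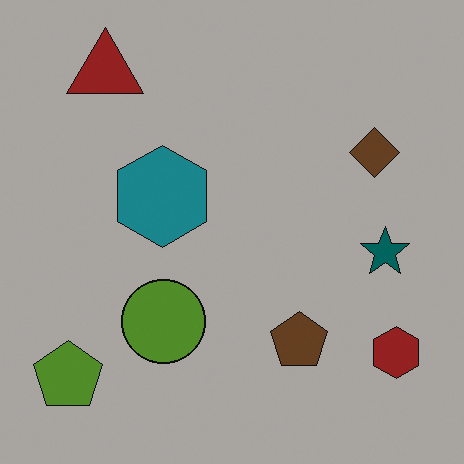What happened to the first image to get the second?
This is the original image noticeably darkened.

Every pixel — background and shapes alike — is uniformly darkened.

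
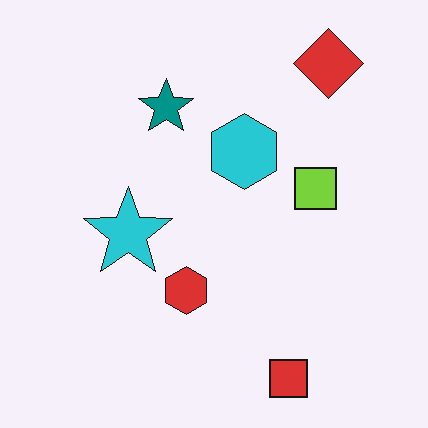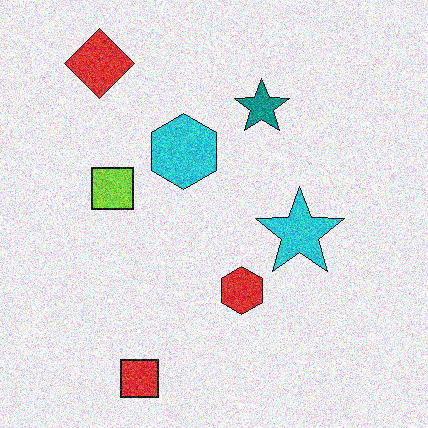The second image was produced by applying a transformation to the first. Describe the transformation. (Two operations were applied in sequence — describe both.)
Flipped horizontally (left ↔ right), then degraded with heavy additive noise.

The red diamond is in the top-right of the first image and the top-left of the second — shapes on opposite sides of the vertical midline have swapped in a mirror flip. Random speckle covers the whole image, including the flat background.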